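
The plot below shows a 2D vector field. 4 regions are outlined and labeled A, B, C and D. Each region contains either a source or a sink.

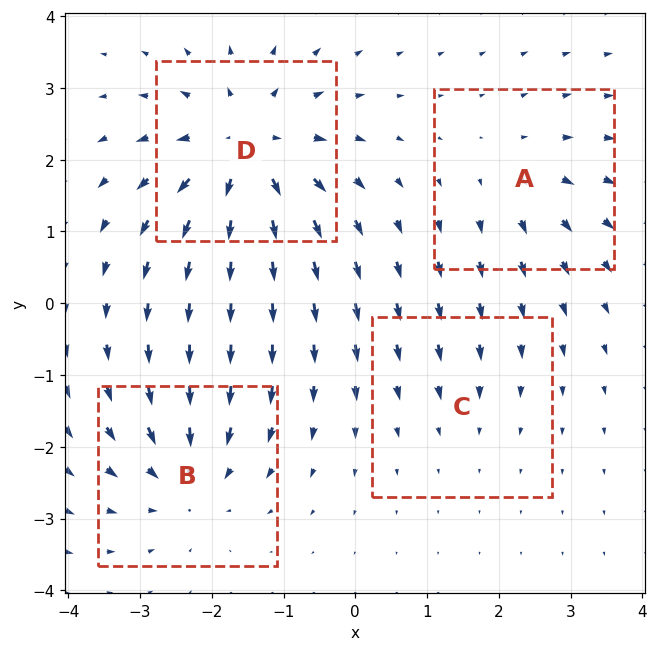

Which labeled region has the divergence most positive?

D

Divergence at each region's feature centre — A: about +3, B: about -5, C: about -2, D: about +7. Region D is most positive.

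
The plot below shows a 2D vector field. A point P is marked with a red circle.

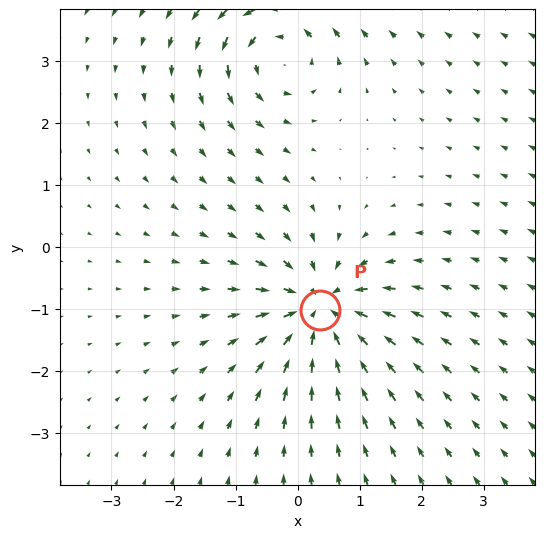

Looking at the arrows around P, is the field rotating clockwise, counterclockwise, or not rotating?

not rotating

Near P at (0.4, -1.0) the arrows show no circulation. The curl there is ≈0.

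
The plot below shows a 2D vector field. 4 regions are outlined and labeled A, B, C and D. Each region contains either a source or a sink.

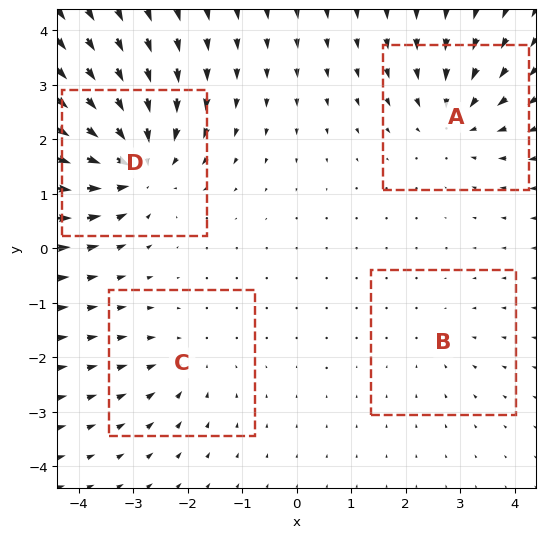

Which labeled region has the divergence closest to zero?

Divergence at each region's feature centre — A: about -5, B: about -2, C: about -3, D: about -7. Region B is closest to zero.

B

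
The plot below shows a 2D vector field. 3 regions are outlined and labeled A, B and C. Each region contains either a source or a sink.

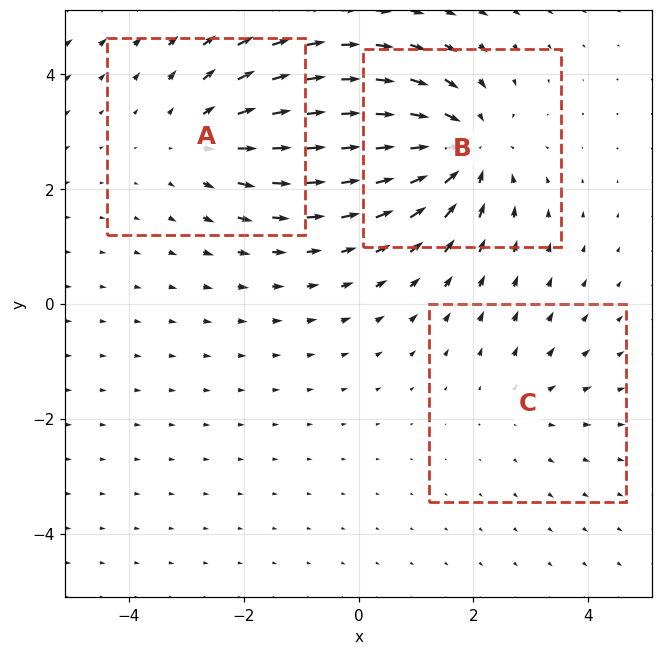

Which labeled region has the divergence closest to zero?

Divergence at each region's feature centre — A: about +3, B: about -4, C: about +2. Region C is closest to zero.

C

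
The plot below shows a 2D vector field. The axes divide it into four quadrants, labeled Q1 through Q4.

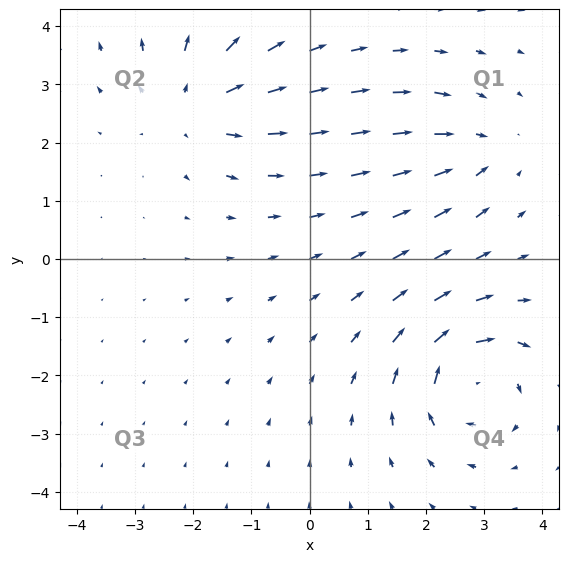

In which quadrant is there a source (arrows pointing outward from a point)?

The source sits at approximately (-2.0, 2.7), which lies in quadrant Q2. The divergence there is about +4, positive as expected for a source.

Q2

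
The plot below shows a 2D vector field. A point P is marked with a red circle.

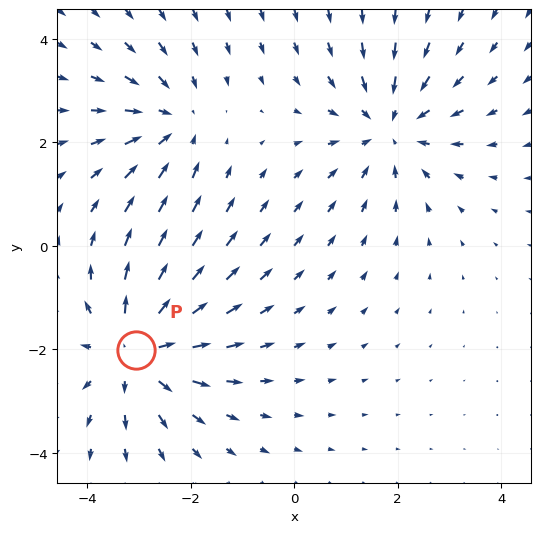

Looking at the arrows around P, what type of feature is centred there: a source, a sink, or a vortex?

source

At P (-3.1, -2.0) the arrows spread outward. Divergence about +3, curl ≈0 — positive divergence with near-zero curl is a source.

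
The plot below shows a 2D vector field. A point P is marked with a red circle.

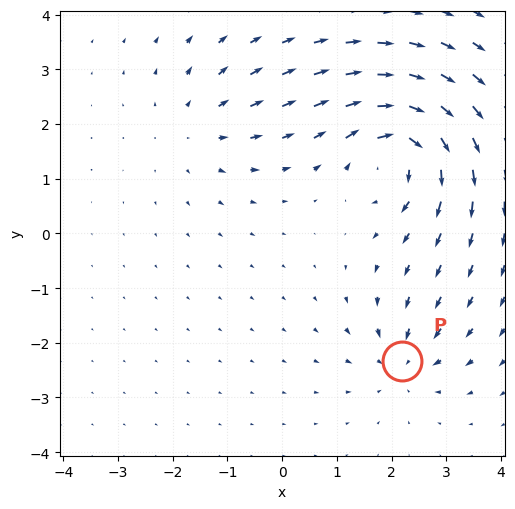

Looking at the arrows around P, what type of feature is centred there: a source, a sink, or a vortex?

At P (2.2, -2.3) the arrows converge inward. Divergence about -3, curl ≈0 — negative divergence with near-zero curl is a sink.

sink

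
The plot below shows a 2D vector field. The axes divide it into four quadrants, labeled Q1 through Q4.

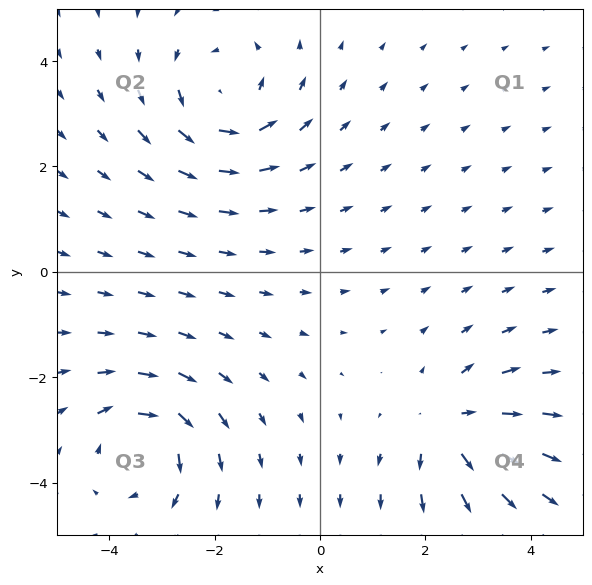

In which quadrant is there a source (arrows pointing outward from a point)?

Q4

The source sits at approximately (2.5, -2.9), which lies in quadrant Q4. The divergence there is about +4, positive as expected for a source.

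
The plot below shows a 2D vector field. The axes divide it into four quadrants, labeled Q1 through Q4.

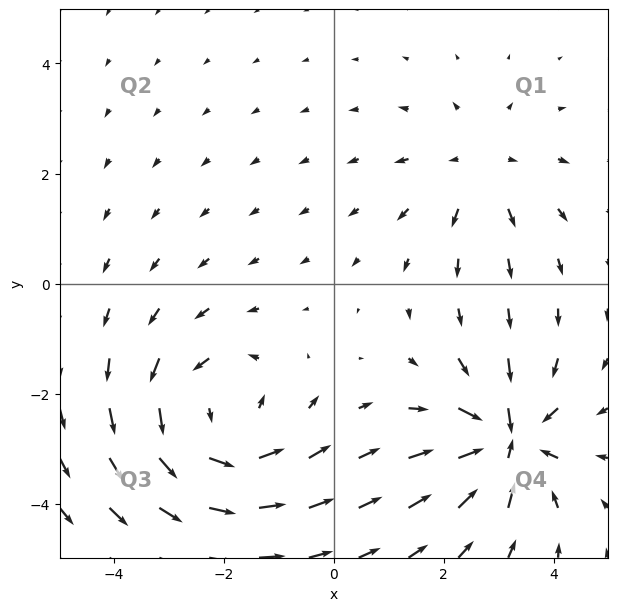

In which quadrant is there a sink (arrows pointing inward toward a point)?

The sink sits at approximately (3.2, -2.8), which lies in quadrant Q4. The divergence there is about -6, negative as expected for a sink.

Q4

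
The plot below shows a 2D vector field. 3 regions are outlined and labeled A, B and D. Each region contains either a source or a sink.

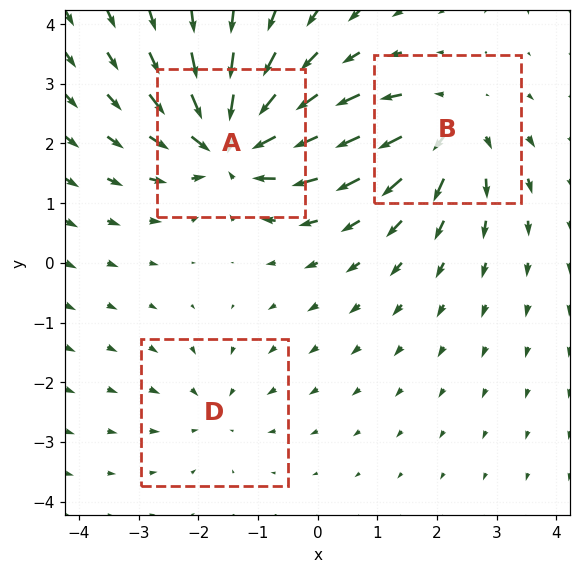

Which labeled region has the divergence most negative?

Divergence at each region's feature centre — A: about -6, B: about +4, D: about -2. Region A is most negative.

A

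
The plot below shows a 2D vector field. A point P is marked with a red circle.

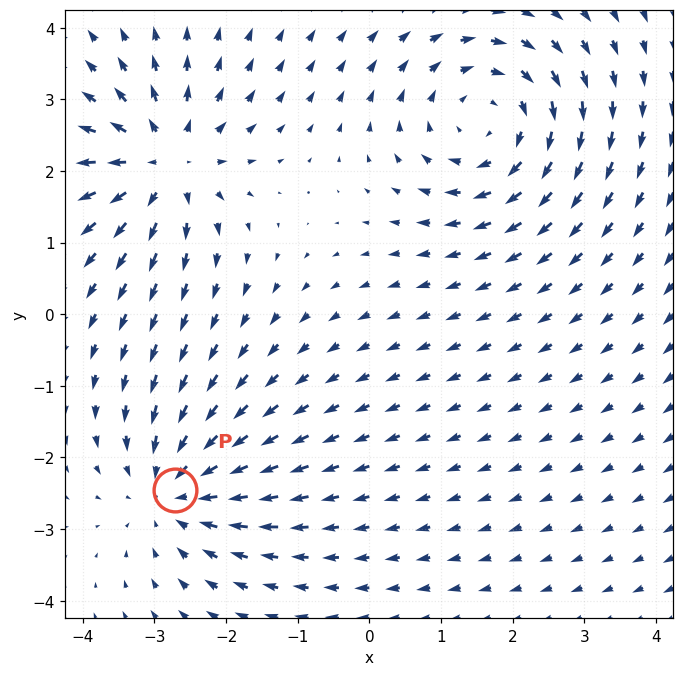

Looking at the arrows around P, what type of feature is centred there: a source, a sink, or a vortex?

sink

At P (-2.7, -2.5) the arrows converge inward. Divergence about -4, curl ≈0 — negative divergence with near-zero curl is a sink.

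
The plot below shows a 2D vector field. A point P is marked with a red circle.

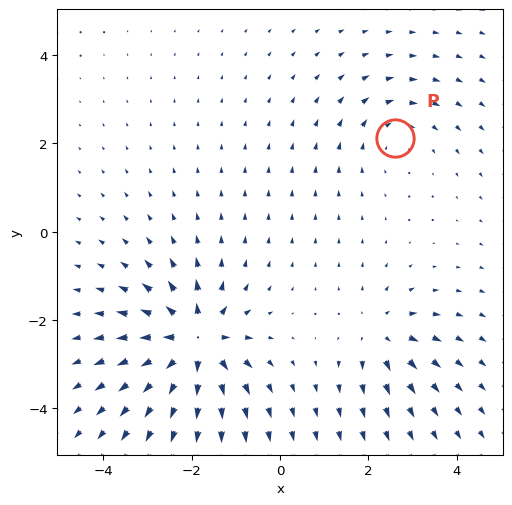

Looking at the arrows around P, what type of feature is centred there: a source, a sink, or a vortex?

vortex

At P (2.6, 2.1) the arrows circulate clockwise. Divergence ≈0, curl about -2 — near-zero divergence with nonzero curl is a vortex.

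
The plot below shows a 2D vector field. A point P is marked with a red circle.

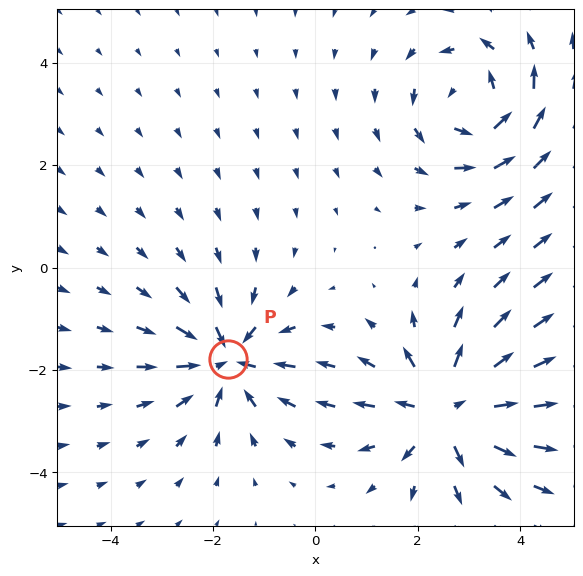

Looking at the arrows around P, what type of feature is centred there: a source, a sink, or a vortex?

At P (-1.7, -1.8) the arrows converge inward. Divergence about -4, curl ≈0 — negative divergence with near-zero curl is a sink.

sink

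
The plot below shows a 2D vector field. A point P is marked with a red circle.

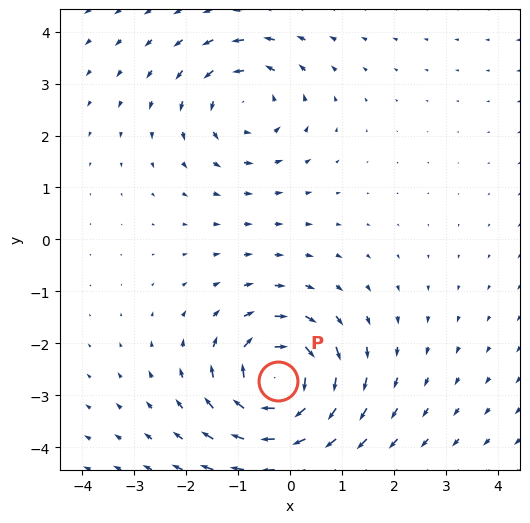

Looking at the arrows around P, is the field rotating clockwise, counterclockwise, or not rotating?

clockwise

Near P at (-0.2, -2.7) the arrows circulate clockwise. The curl (z-component) there is about -6; negative curl means clockwise rotation.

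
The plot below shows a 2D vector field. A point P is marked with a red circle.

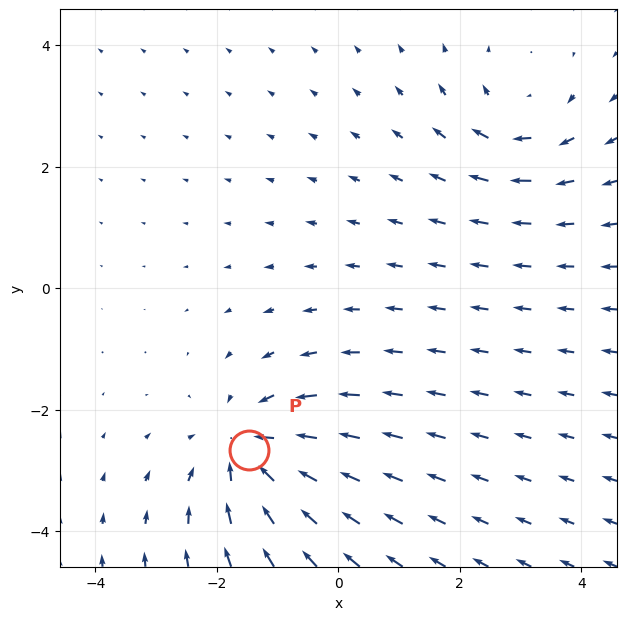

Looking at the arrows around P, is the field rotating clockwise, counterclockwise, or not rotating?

not rotating

Near P at (-1.5, -2.7) the arrows show no circulation. The curl there is ≈0.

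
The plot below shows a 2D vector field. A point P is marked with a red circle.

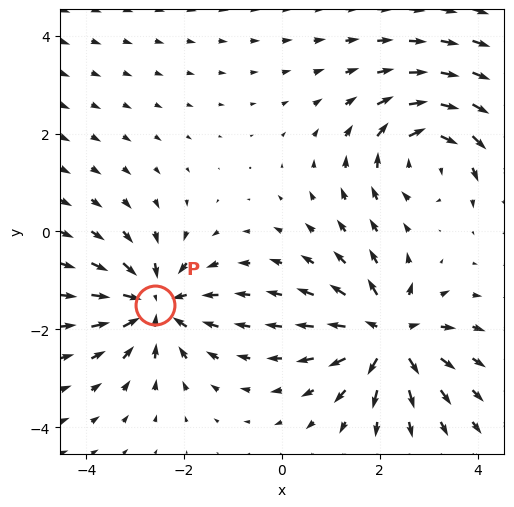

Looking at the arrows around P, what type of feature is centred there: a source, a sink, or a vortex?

sink

At P (-2.6, -1.5) the arrows converge inward. Divergence about -4, curl ≈0 — negative divergence with near-zero curl is a sink.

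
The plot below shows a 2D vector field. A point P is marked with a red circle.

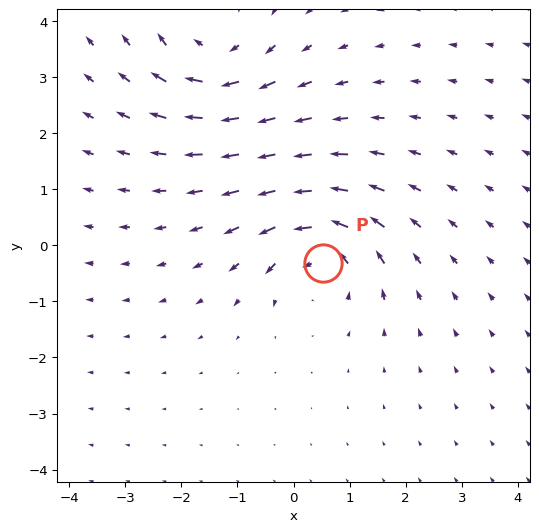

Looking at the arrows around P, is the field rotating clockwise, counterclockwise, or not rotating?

Near P at (0.5, -0.3) the arrows circulate counterclockwise. The curl (z-component) there is about +4; positive curl means counterclockwise rotation.

counterclockwise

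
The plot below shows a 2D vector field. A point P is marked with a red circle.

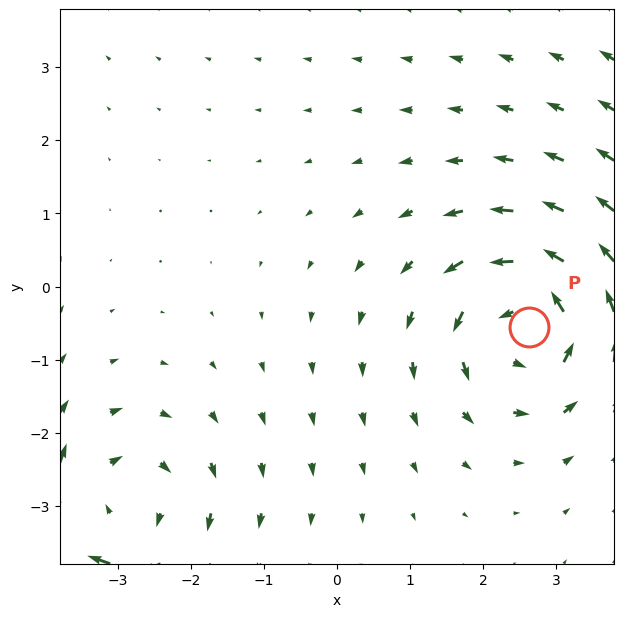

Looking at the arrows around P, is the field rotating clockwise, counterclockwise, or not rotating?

counterclockwise

Near P at (2.6, -0.6) the arrows circulate counterclockwise. The curl (z-component) there is about +4; positive curl means counterclockwise rotation.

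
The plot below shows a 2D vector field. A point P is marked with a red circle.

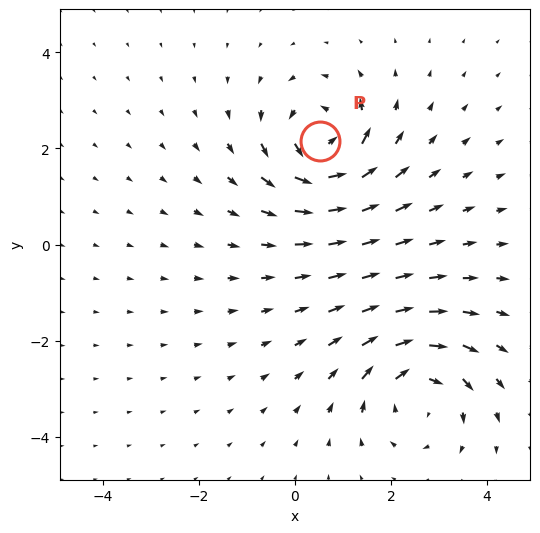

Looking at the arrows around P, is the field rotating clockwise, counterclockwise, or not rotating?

Near P at (0.5, 2.1) the arrows circulate counterclockwise. The curl (z-component) there is about +6; positive curl means counterclockwise rotation.

counterclockwise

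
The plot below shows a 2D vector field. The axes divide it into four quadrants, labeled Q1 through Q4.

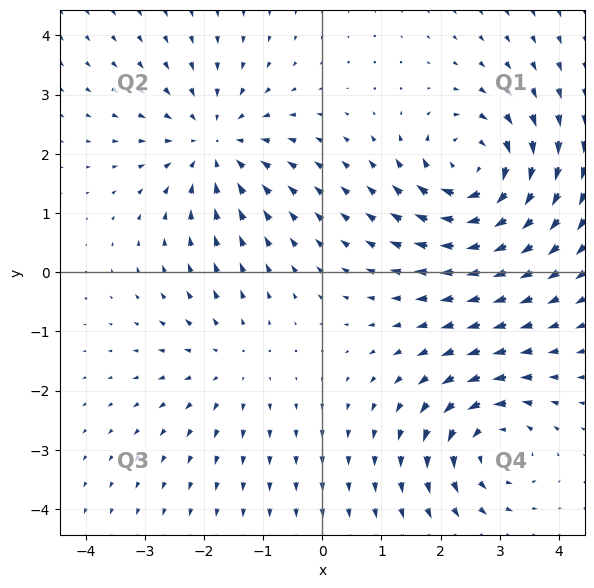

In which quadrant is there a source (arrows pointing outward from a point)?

Q3

The source sits at approximately (-1.6, -1.5), which lies in quadrant Q3. The divergence there is about +2, positive as expected for a source.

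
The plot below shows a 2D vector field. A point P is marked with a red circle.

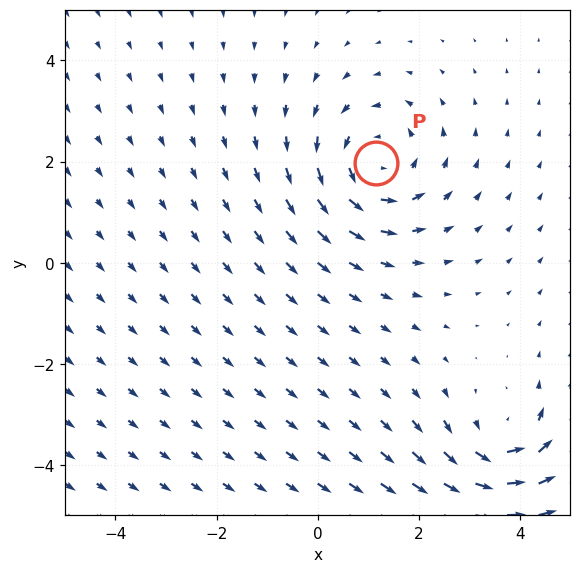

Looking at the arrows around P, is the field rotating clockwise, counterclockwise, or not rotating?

Near P at (1.1, 2.0) the arrows circulate counterclockwise. The curl (z-component) there is about +4; positive curl means counterclockwise rotation.

counterclockwise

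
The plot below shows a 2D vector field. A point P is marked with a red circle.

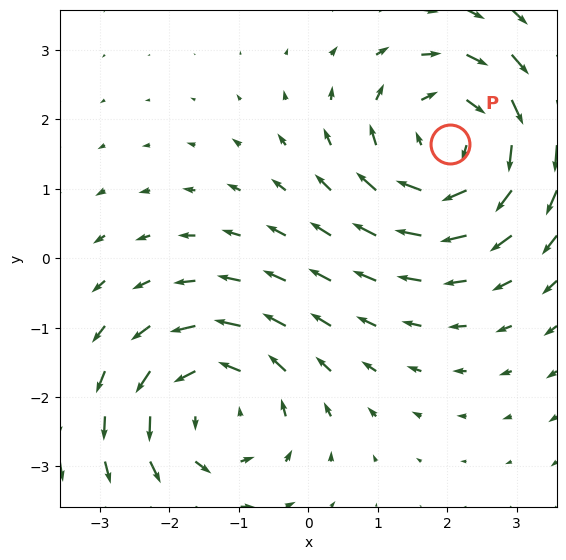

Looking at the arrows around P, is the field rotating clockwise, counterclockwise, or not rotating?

clockwise

Near P at (2.0, 1.6) the arrows circulate clockwise. The curl (z-component) there is about -4; negative curl means clockwise rotation.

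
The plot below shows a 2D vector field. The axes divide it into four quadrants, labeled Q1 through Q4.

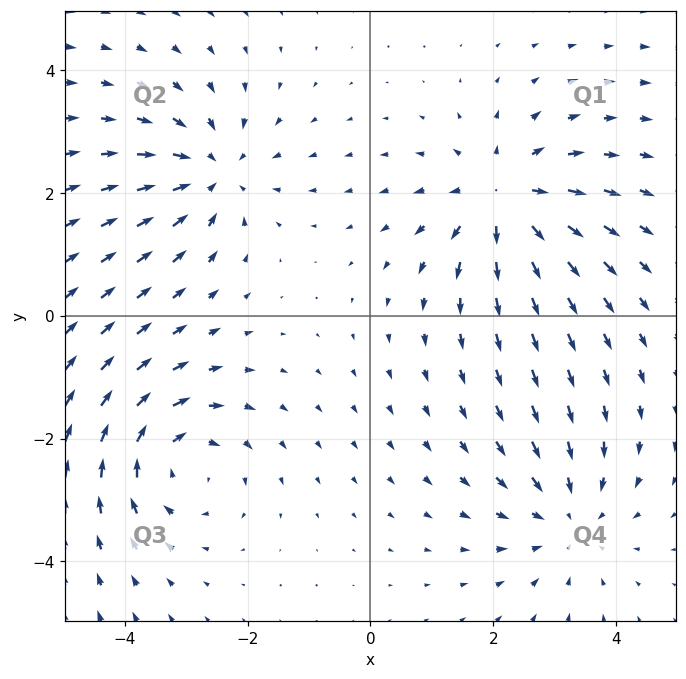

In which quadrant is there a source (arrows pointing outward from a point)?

Q1

The source sits at approximately (2.2, 1.9), which lies in quadrant Q1. The divergence there is about +6, positive as expected for a source.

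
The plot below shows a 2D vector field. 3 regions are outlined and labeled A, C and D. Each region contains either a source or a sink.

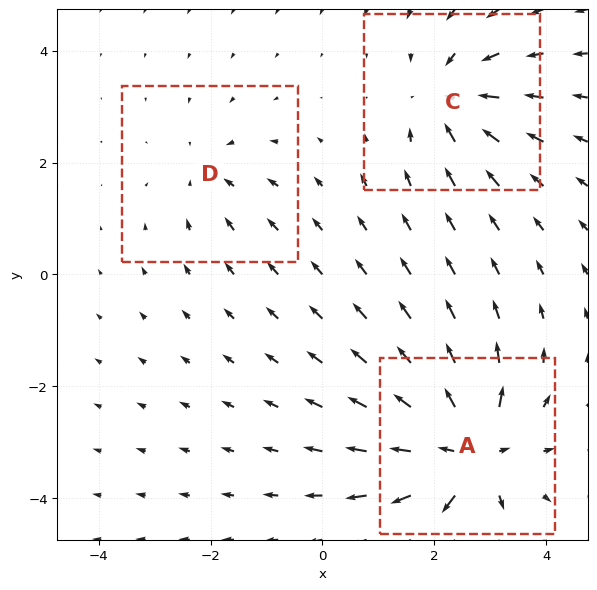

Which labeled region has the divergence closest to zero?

D

Divergence at each region's feature centre — A: about +6, C: about -4, D: about -2. Region D is closest to zero.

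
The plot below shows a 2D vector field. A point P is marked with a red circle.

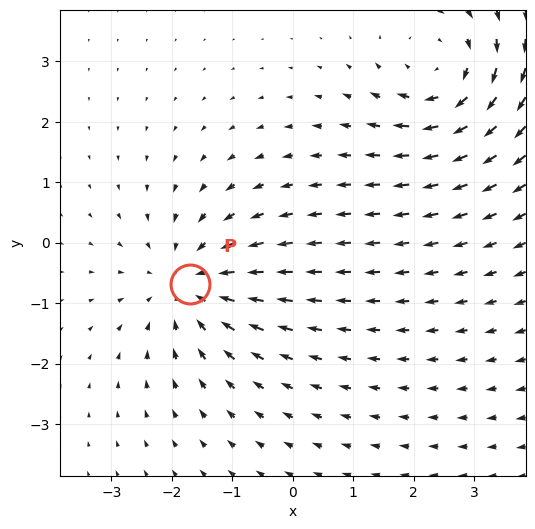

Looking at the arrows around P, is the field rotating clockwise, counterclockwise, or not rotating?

Near P at (-1.7, -0.7) the arrows show no circulation. The curl there is ≈0.

not rotating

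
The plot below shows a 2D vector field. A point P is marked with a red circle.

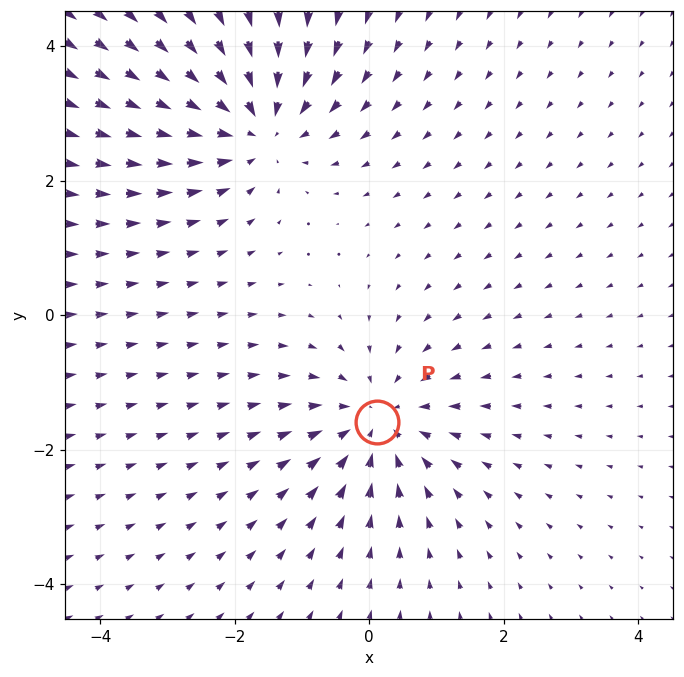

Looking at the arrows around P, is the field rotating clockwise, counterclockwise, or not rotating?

Near P at (0.1, -1.6) the arrows show no circulation. The curl there is ≈0.

not rotating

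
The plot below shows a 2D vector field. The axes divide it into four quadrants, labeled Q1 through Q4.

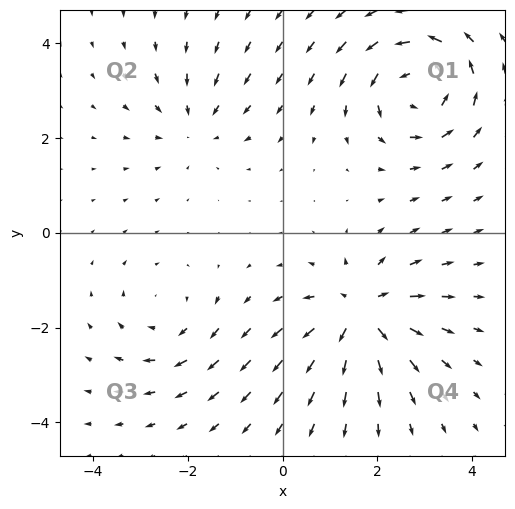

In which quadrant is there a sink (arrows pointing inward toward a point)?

The sink sits at approximately (-1.9, 2.3), which lies in quadrant Q2. The divergence there is about -3, negative as expected for a sink.

Q2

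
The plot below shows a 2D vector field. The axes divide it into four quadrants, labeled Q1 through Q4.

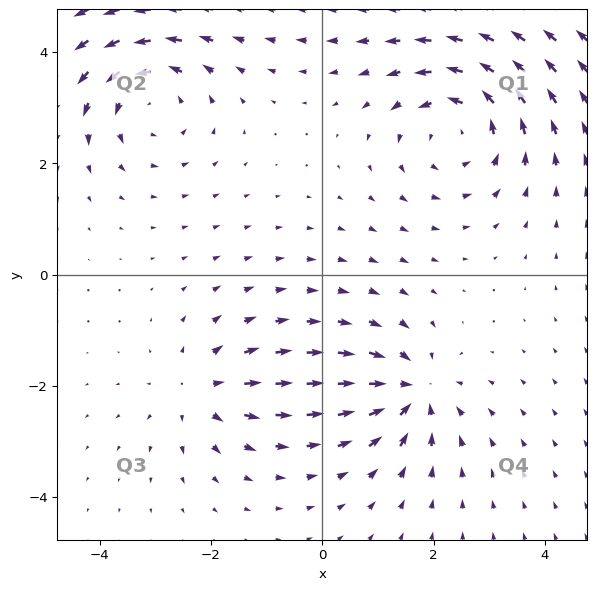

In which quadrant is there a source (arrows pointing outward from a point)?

The source sits at approximately (-2.2, -2.1), which lies in quadrant Q3. The divergence there is about +3, positive as expected for a source.

Q3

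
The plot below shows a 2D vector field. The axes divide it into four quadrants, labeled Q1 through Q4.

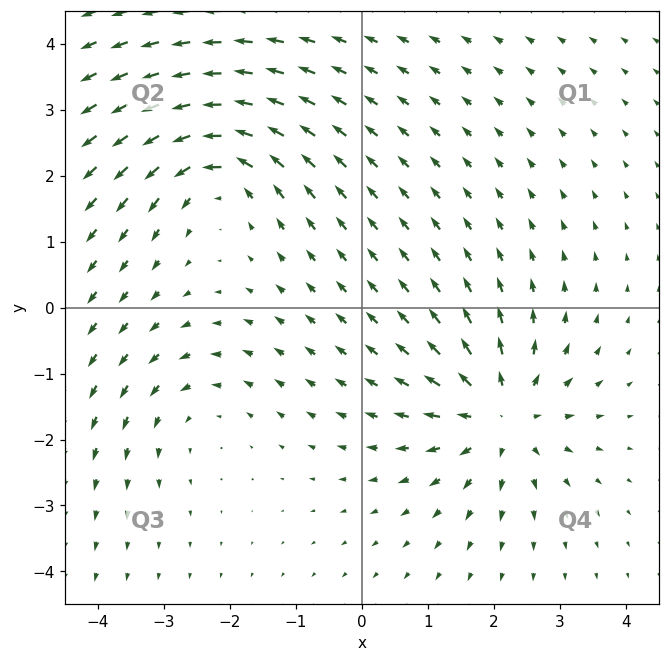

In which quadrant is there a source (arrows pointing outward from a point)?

The source sits at approximately (2.1, -1.6), which lies in quadrant Q4. The divergence there is about +5, positive as expected for a source.

Q4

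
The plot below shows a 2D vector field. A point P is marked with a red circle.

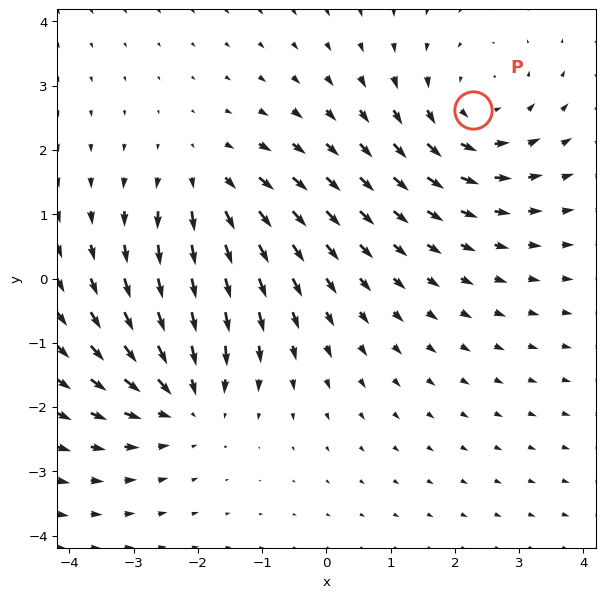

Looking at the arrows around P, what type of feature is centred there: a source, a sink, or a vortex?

At P (2.3, 2.6) the arrows circulate counterclockwise. Divergence ≈0, curl about +3 — near-zero divergence with nonzero curl is a vortex.

vortex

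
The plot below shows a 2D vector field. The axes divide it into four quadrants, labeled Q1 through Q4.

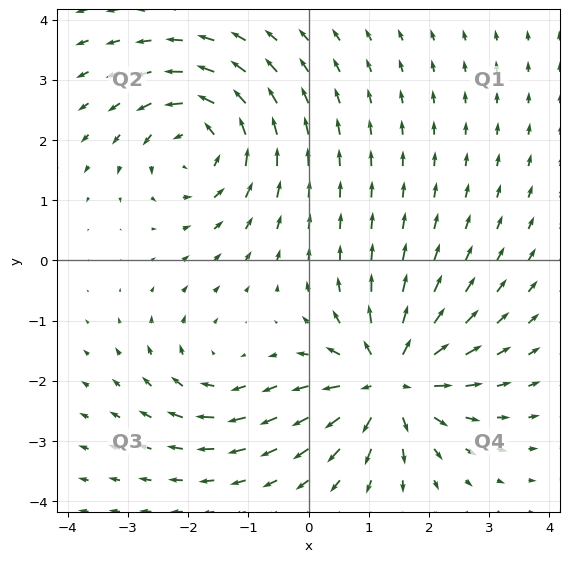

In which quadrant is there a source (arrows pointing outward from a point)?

The source sits at approximately (1.3, -2.0), which lies in quadrant Q4. The divergence there is about +6, positive as expected for a source.

Q4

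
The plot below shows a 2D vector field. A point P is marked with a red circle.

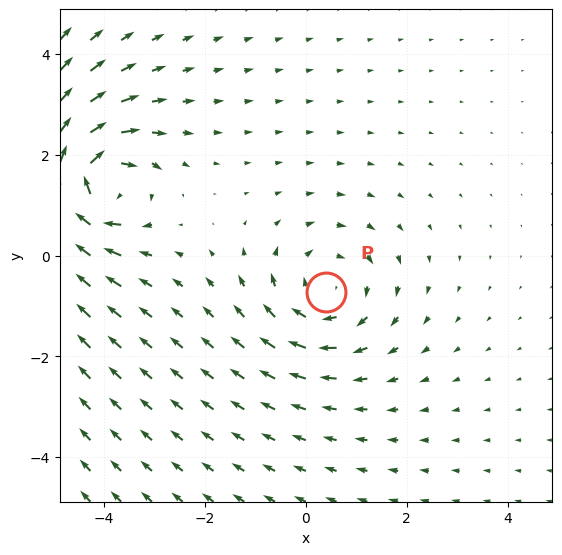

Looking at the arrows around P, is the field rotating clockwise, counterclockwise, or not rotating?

Near P at (0.4, -0.7) the arrows circulate clockwise. The curl (z-component) there is about -3; negative curl means clockwise rotation.

clockwise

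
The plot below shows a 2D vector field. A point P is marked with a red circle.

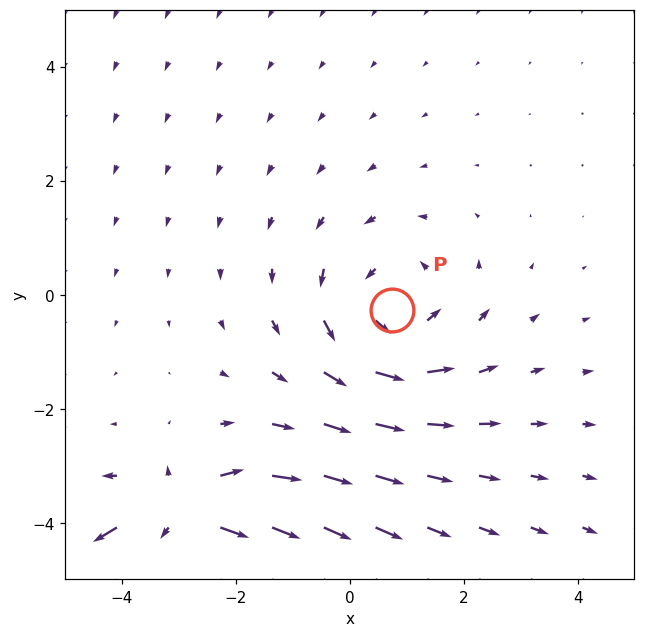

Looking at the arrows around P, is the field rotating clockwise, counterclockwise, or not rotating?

counterclockwise

Near P at (0.7, -0.3) the arrows circulate counterclockwise. The curl (z-component) there is about +3; positive curl means counterclockwise rotation.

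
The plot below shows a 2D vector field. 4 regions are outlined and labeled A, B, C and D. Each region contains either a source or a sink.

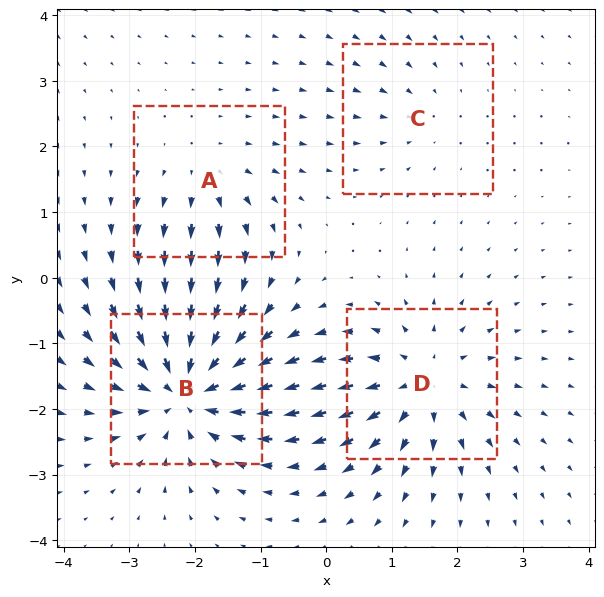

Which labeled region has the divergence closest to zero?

Divergence at each region's feature centre — A: about +3, B: about -9, C: about -2, D: about +6. Region C is closest to zero.

C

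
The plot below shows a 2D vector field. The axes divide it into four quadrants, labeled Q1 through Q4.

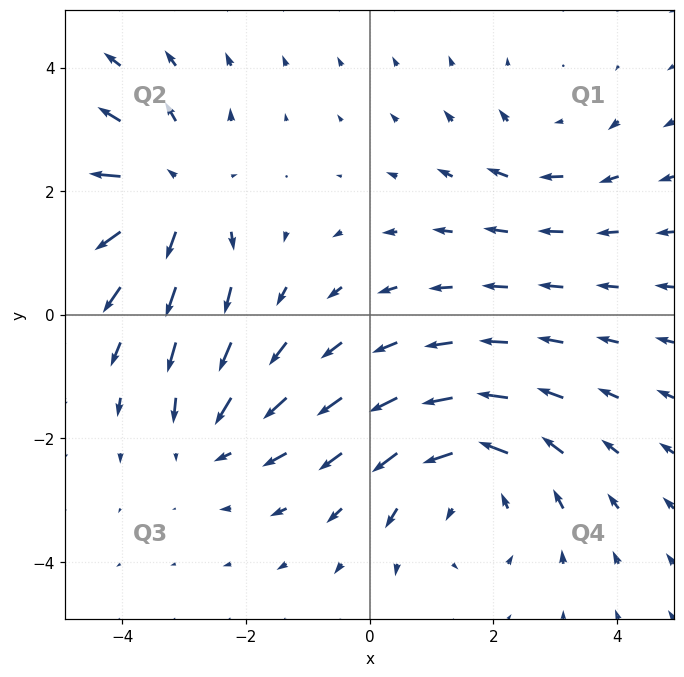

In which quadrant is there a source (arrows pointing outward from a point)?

The source sits at approximately (-3.2, 1.9), which lies in quadrant Q2. The divergence there is about +4, positive as expected for a source.

Q2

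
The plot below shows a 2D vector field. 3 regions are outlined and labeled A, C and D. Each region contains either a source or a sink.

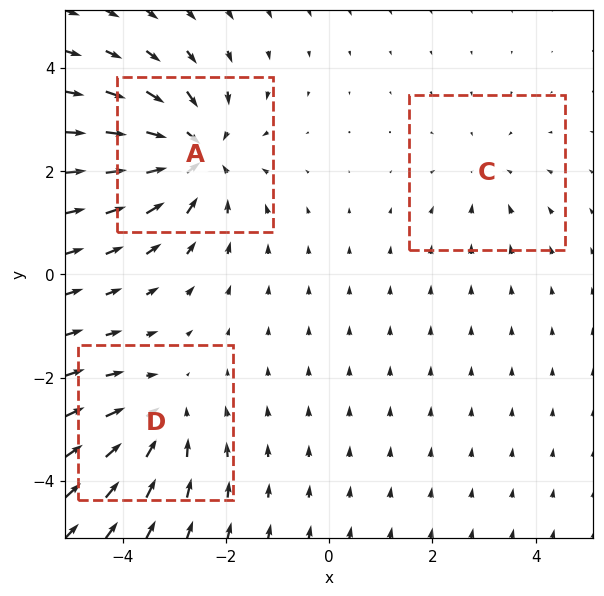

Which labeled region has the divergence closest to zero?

C

Divergence at each region's feature centre — A: about -4, C: about -2, D: about -3. Region C is closest to zero.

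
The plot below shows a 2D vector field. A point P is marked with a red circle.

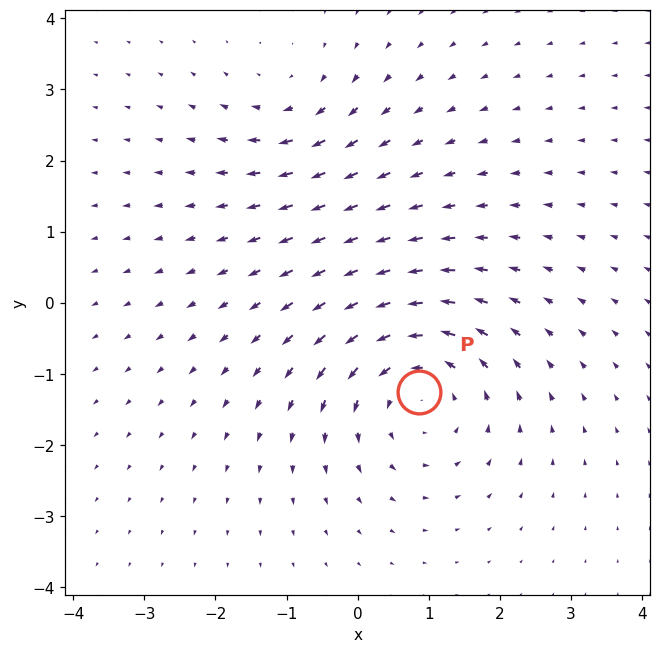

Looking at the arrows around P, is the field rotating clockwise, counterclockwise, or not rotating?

Near P at (0.9, -1.3) the arrows circulate counterclockwise. The curl (z-component) there is about +4; positive curl means counterclockwise rotation.

counterclockwise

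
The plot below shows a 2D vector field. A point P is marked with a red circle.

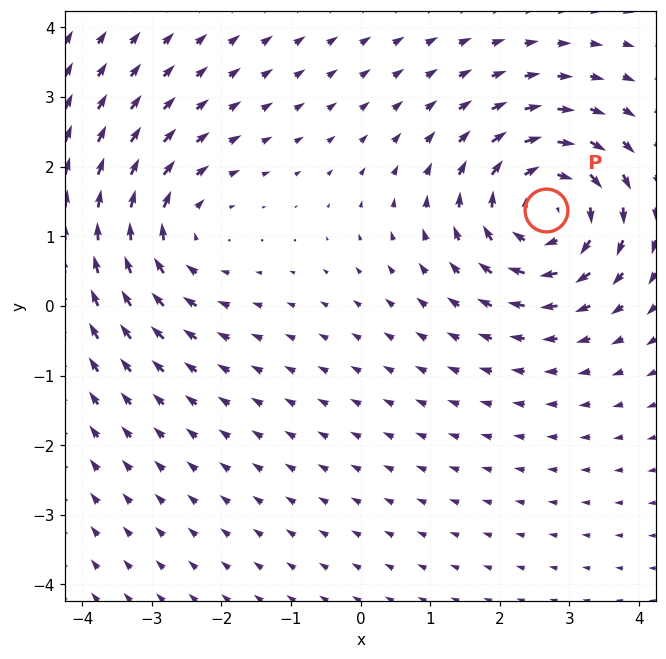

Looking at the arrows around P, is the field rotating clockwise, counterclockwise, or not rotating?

clockwise

Near P at (2.7, 1.4) the arrows circulate clockwise. The curl (z-component) there is about -5; negative curl means clockwise rotation.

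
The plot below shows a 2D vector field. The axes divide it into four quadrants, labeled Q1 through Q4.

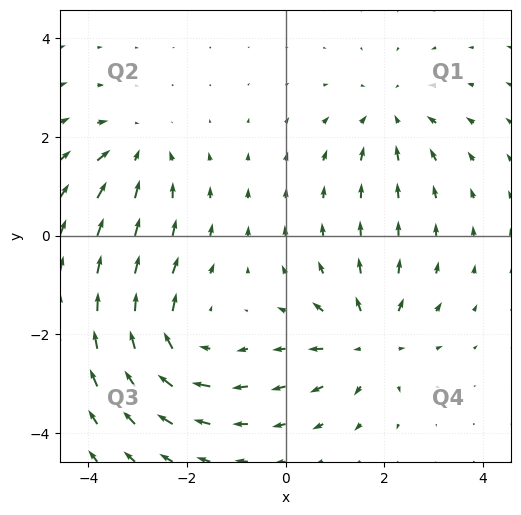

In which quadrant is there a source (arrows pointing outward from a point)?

Q4

The source sits at approximately (1.7, -2.1), which lies in quadrant Q4. The divergence there is about +4, positive as expected for a source.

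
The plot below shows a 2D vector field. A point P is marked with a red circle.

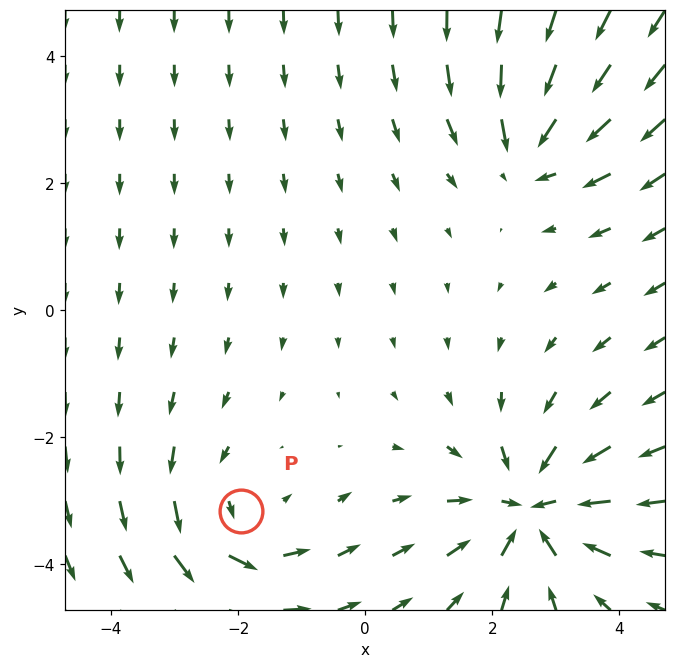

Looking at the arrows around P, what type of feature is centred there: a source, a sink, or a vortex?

vortex

At P (-2.0, -3.2) the arrows circulate counterclockwise. Divergence ≈0, curl about +3 — near-zero divergence with nonzero curl is a vortex.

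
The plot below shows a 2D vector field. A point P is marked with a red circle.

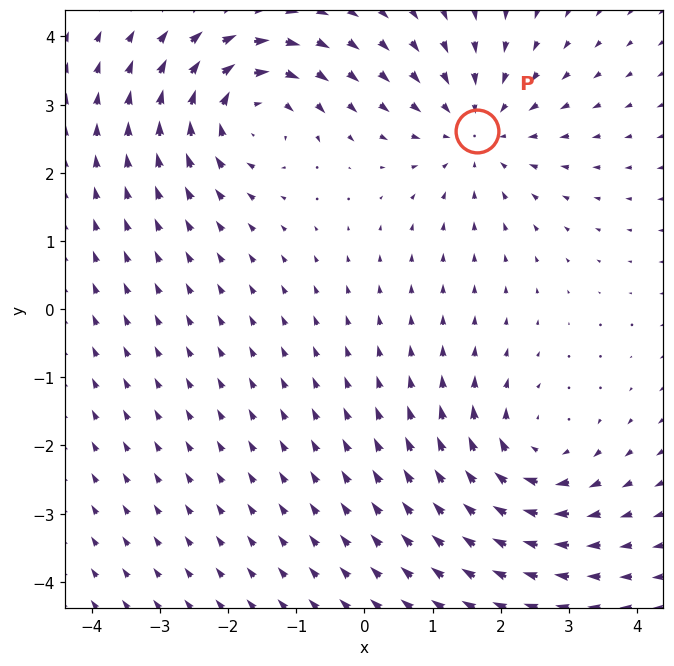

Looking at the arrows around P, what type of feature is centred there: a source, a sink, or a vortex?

sink

At P (1.7, 2.6) the arrows converge inward. Divergence about -3, curl ≈0 — negative divergence with near-zero curl is a sink.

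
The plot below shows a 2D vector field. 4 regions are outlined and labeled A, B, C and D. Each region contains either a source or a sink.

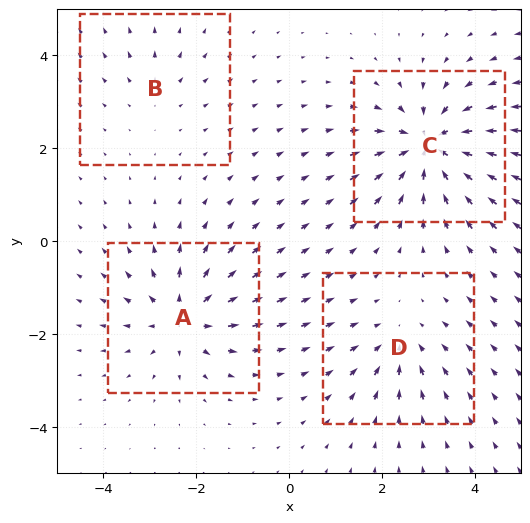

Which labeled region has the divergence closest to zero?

B

Divergence at each region's feature centre — A: about +6, B: about +2, C: about -8, D: about -4. Region B is closest to zero.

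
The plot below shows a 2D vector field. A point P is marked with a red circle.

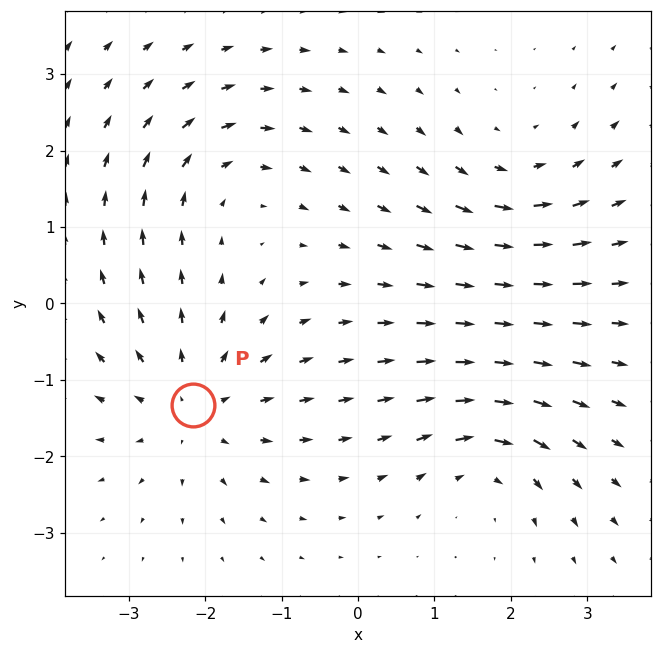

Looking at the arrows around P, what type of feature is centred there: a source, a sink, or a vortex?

At P (-2.2, -1.3) the arrows spread outward. Divergence about +4, curl ≈0 — positive divergence with near-zero curl is a source.

source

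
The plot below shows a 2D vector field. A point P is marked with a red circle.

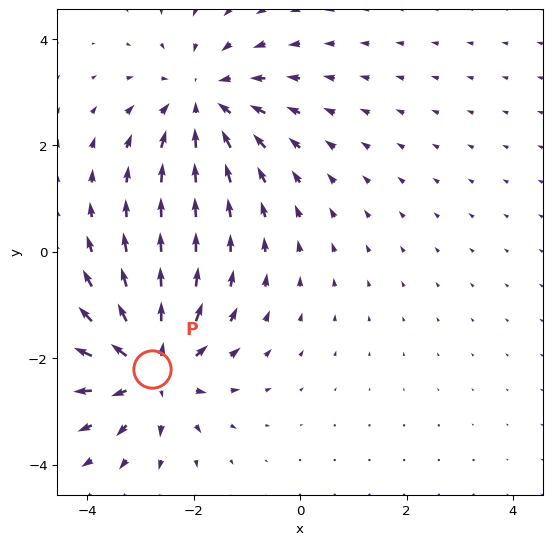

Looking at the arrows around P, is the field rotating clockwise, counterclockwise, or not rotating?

Near P at (-2.8, -2.2) the arrows show no circulation. The curl there is ≈0.

not rotating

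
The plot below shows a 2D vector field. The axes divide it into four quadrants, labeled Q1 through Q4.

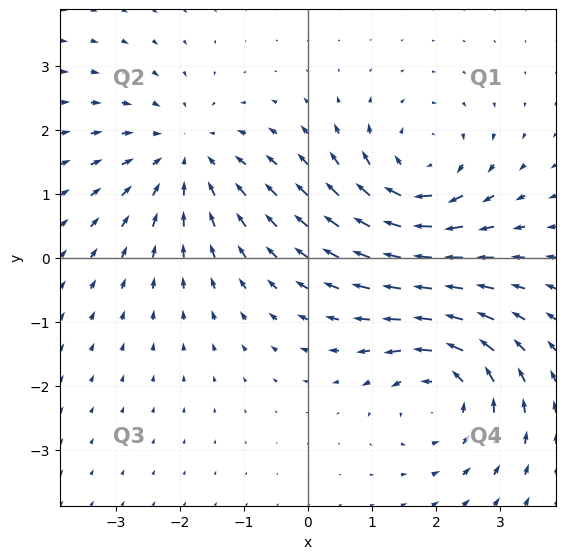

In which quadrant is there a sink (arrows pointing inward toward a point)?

Q2

The sink sits at approximately (-1.9, 1.6), which lies in quadrant Q2. The divergence there is about -4, negative as expected for a sink.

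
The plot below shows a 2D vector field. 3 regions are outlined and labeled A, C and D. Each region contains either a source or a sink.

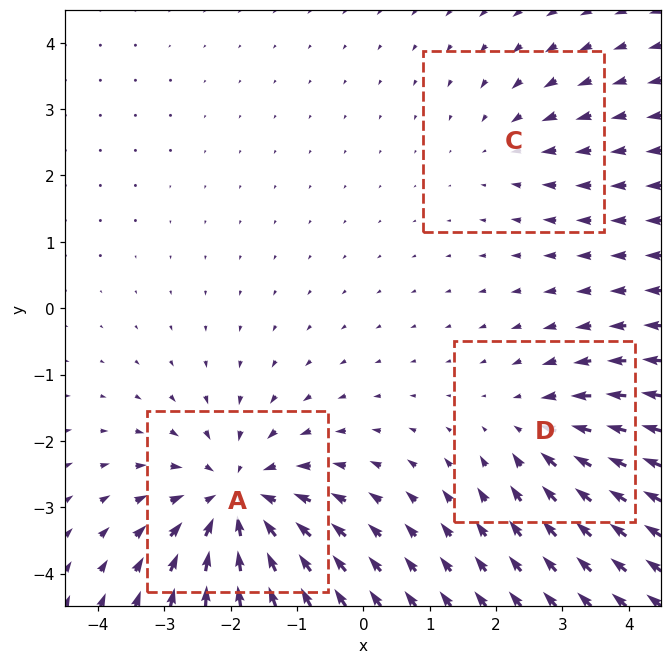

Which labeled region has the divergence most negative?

A

Divergence at each region's feature centre — A: about -5, C: about -2, D: about -3. Region A is most negative.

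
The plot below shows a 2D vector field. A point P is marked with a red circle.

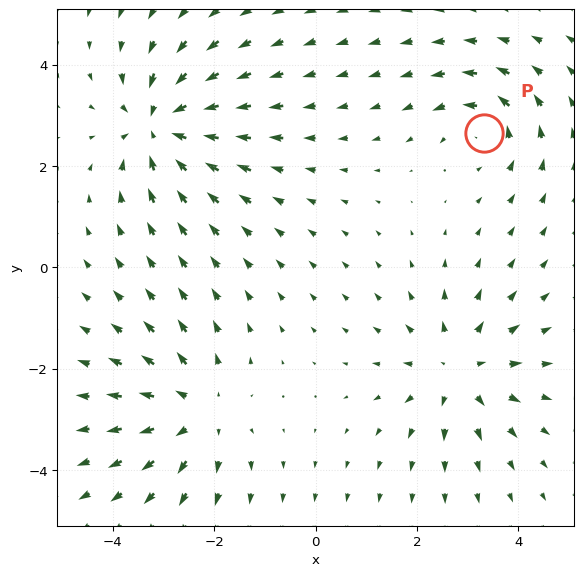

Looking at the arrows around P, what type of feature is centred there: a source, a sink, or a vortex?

At P (3.3, 2.7) the arrows circulate counterclockwise. Divergence ≈0, curl about +4 — near-zero divergence with nonzero curl is a vortex.

vortex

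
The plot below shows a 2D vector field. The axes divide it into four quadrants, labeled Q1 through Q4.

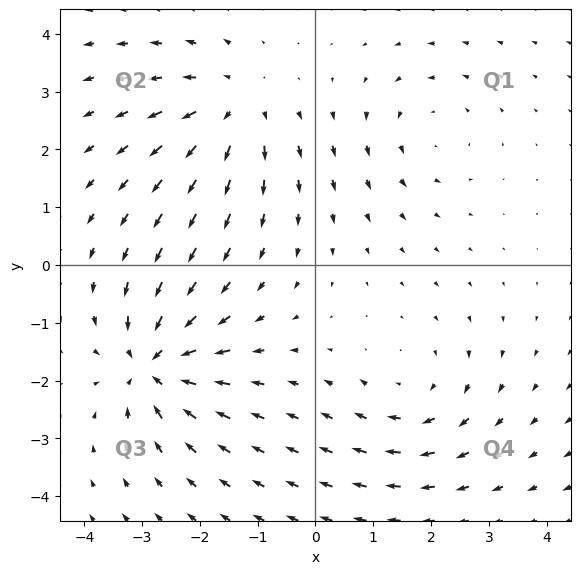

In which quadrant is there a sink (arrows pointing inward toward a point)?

Q3

The sink sits at approximately (-2.8, -1.7), which lies in quadrant Q3. The divergence there is about -6, negative as expected for a sink.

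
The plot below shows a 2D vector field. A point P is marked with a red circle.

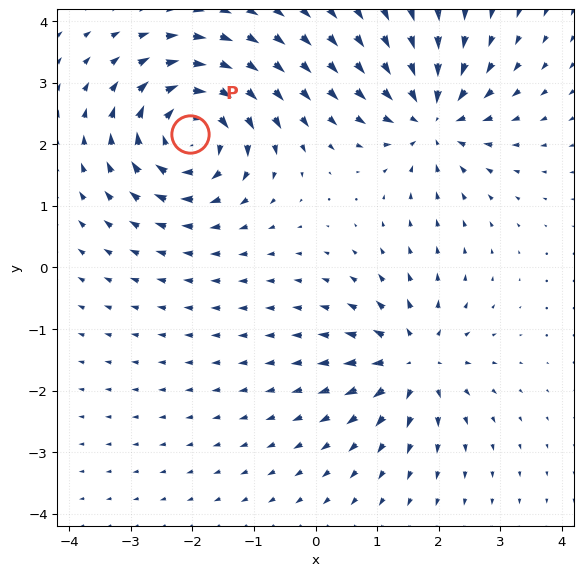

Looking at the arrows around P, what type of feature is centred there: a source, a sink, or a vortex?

vortex

At P (-2.0, 2.2) the arrows circulate clockwise. Divergence ≈0, curl about -6 — near-zero divergence with nonzero curl is a vortex.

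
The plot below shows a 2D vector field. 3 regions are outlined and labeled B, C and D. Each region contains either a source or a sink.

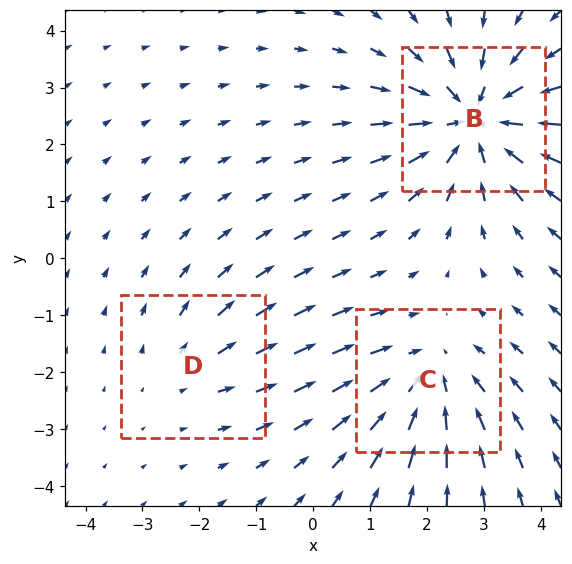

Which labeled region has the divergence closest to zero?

Divergence at each region's feature centre — B: about -4, C: about -3, D: about +2. Region D is closest to zero.

D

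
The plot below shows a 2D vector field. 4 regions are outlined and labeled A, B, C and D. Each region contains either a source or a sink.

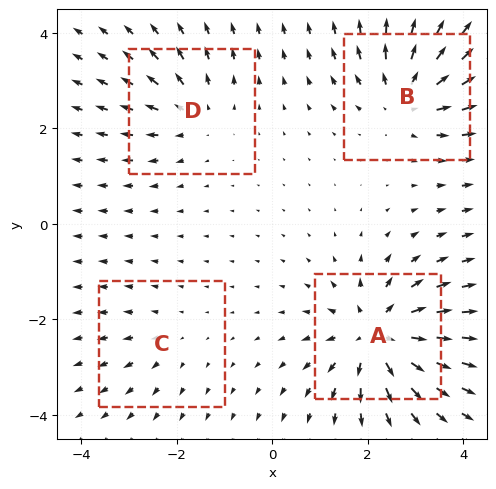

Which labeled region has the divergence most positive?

Divergence at each region's feature centre — A: about +7, B: about +6, C: about +2, D: about +4. Region A is most positive.

A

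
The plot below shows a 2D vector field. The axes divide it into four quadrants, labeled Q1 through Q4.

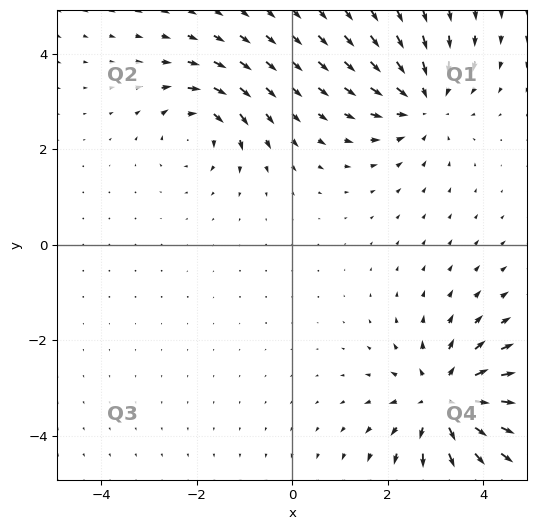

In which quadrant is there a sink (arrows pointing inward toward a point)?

The sink sits at approximately (2.7, 3.0), which lies in quadrant Q1. The divergence there is about -4, negative as expected for a sink.

Q1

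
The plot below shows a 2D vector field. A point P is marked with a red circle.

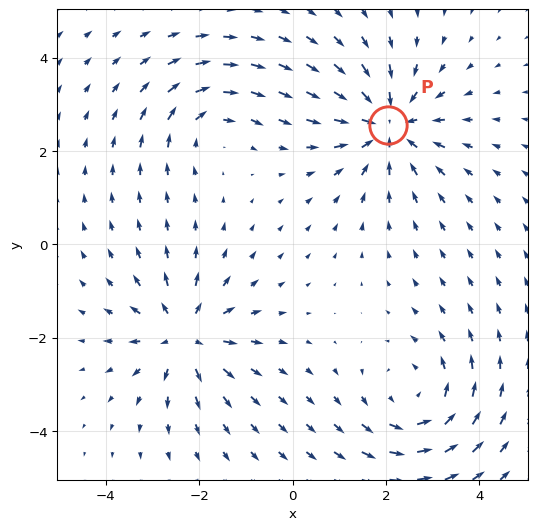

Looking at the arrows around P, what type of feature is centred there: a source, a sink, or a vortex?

At P (2.0, 2.5) the arrows converge inward. Divergence about -4, curl ≈0 — negative divergence with near-zero curl is a sink.

sink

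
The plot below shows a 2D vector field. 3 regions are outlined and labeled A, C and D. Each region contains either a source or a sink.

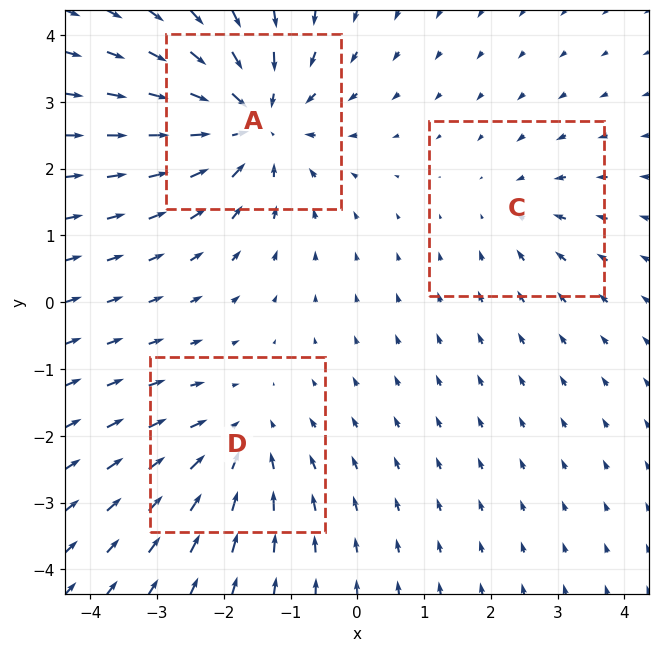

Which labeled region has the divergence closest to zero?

Divergence at each region's feature centre — A: about -5, C: about -2, D: about -3. Region C is closest to zero.

C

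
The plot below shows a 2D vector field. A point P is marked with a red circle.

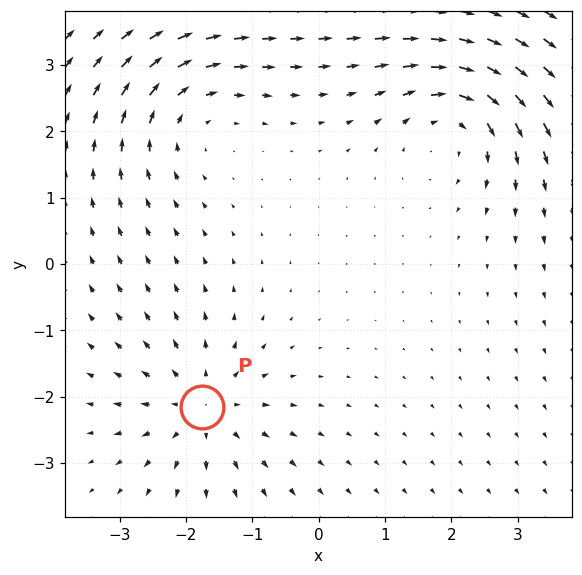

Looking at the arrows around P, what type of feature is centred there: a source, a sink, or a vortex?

source

At P (-1.8, -2.2) the arrows spread outward. Divergence about +3, curl ≈0 — positive divergence with near-zero curl is a source.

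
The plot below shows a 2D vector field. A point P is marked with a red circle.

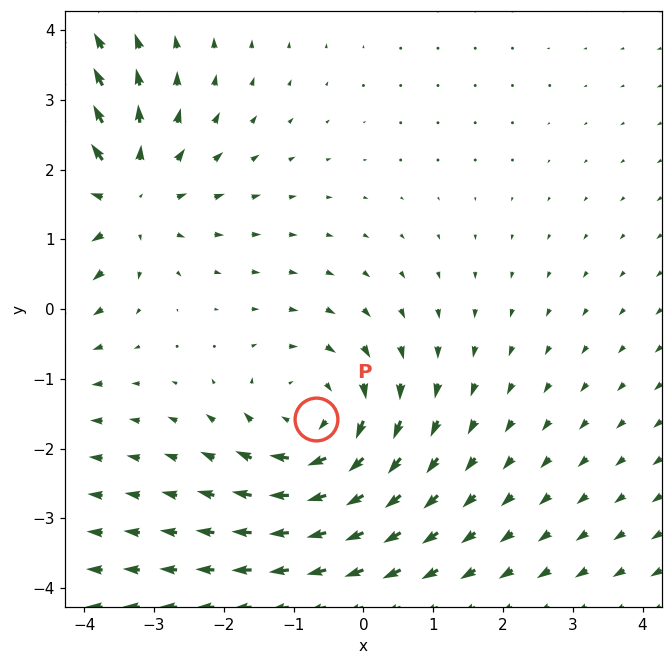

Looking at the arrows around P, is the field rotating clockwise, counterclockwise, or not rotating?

clockwise

Near P at (-0.7, -1.6) the arrows circulate clockwise. The curl (z-component) there is about -3; negative curl means clockwise rotation.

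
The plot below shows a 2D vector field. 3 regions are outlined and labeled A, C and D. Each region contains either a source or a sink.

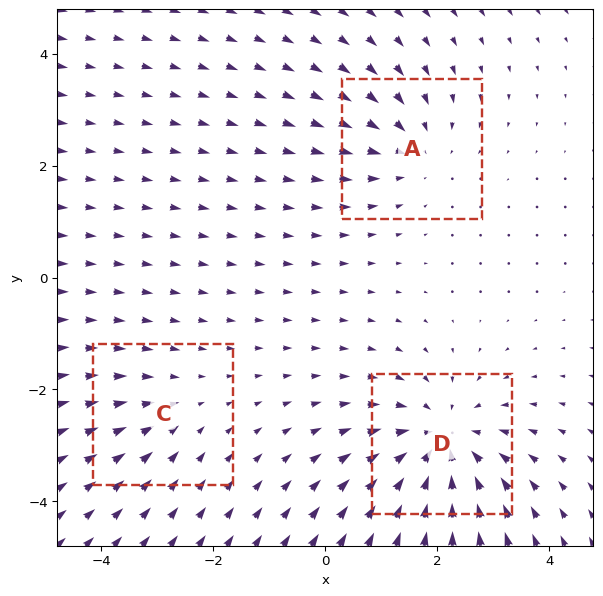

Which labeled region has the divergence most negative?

Divergence at each region's feature centre — A: about -3, C: about -2, D: about -5. Region D is most negative.

D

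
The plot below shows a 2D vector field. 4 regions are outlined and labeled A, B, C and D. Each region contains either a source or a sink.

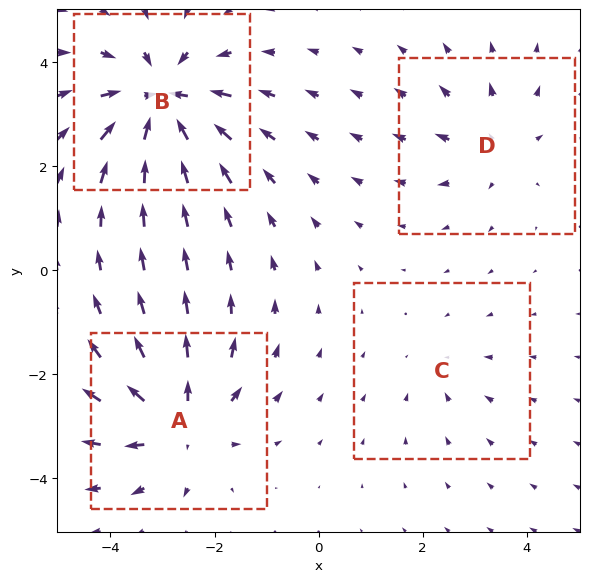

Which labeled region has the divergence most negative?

B

Divergence at each region's feature centre — A: about +6, B: about -7, C: about -2, D: about +3. Region B is most negative.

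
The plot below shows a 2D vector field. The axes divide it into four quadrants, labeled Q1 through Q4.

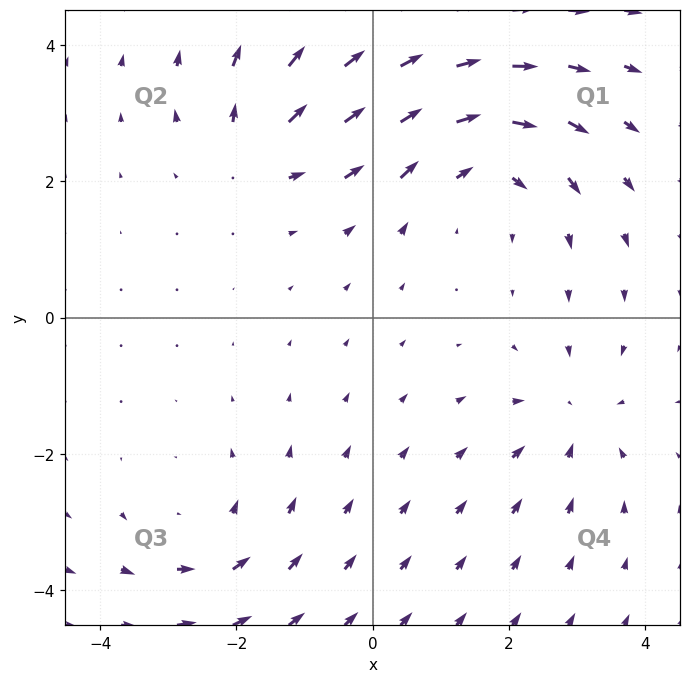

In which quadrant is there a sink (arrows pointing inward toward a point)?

Q4

The sink sits at approximately (3.0, -1.5), which lies in quadrant Q4. The divergence there is about -3, negative as expected for a sink.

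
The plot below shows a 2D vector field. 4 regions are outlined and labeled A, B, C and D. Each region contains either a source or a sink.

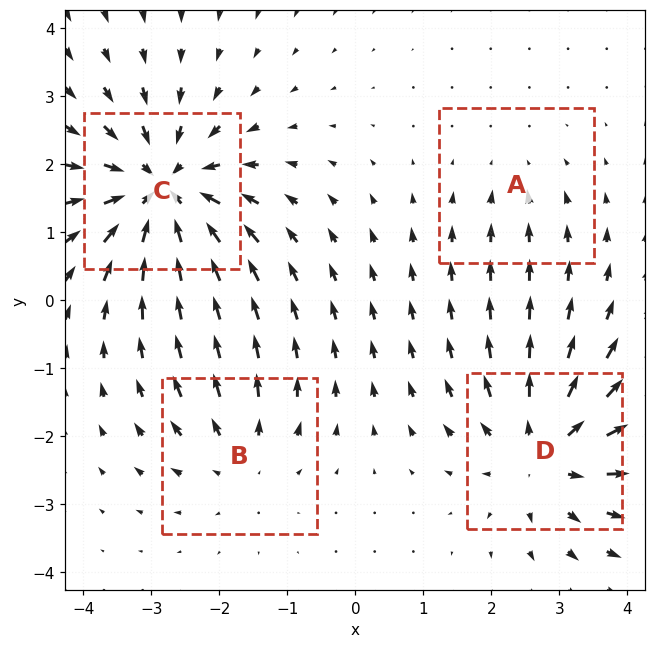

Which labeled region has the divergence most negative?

Divergence at each region's feature centre — A: about -2, B: about +3, C: about -7, D: about +5. Region C is most negative.

C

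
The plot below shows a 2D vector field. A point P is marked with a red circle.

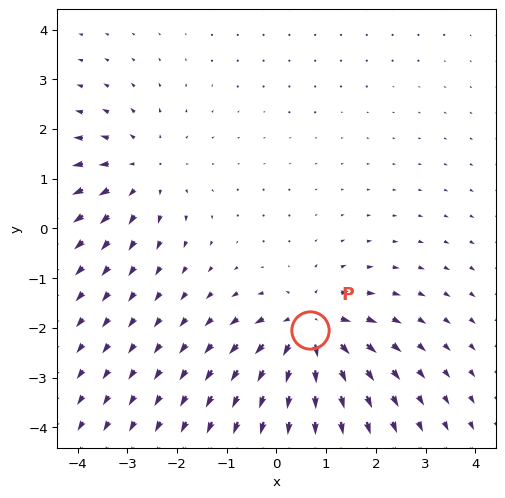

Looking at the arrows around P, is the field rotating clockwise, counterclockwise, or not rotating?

Near P at (0.7, -2.0) the arrows show no circulation. The curl there is ≈0.

not rotating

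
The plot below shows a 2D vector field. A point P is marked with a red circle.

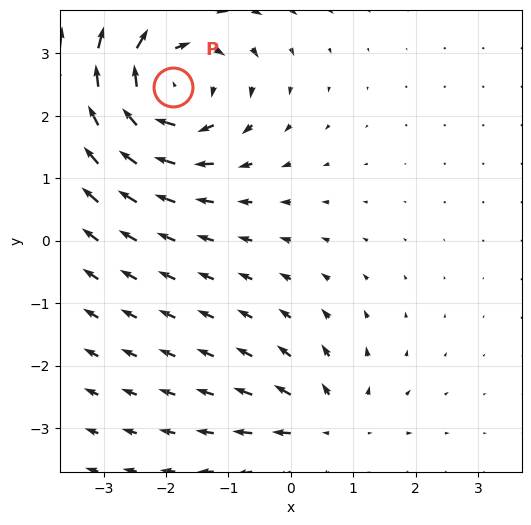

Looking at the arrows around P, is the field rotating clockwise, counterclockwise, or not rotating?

Near P at (-1.9, 2.5) the arrows circulate clockwise. The curl (z-component) there is about -5; negative curl means clockwise rotation.

clockwise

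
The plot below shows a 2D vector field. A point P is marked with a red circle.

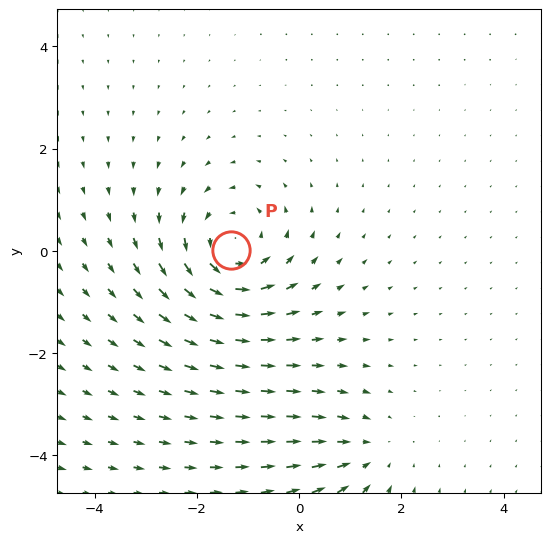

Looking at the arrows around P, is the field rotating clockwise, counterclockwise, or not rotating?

Near P at (-1.3, 0.0) the arrows circulate counterclockwise. The curl (z-component) there is about +4; positive curl means counterclockwise rotation.

counterclockwise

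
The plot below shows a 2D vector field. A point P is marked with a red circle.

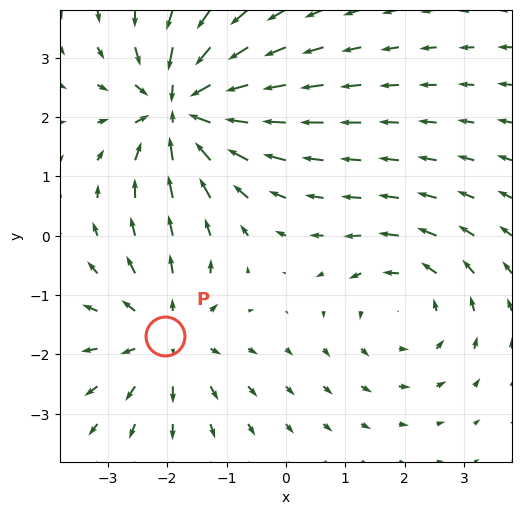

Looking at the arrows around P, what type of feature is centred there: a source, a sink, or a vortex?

source

At P (-2.0, -1.7) the arrows spread outward. Divergence about +3, curl ≈0 — positive divergence with near-zero curl is a source.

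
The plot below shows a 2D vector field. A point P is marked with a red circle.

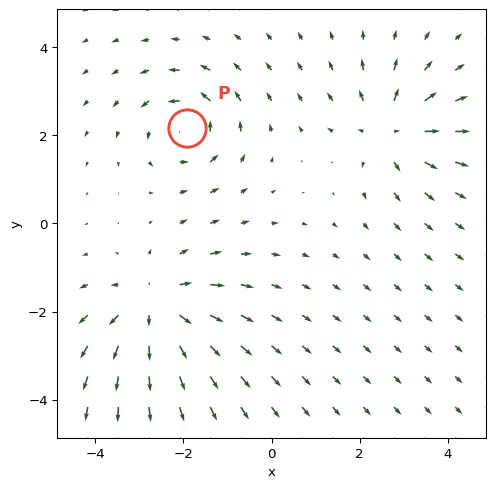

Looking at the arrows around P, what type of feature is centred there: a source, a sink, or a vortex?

At P (-1.9, 2.2) the arrows circulate counterclockwise. Divergence ≈0, curl about +4 — near-zero divergence with nonzero curl is a vortex.

vortex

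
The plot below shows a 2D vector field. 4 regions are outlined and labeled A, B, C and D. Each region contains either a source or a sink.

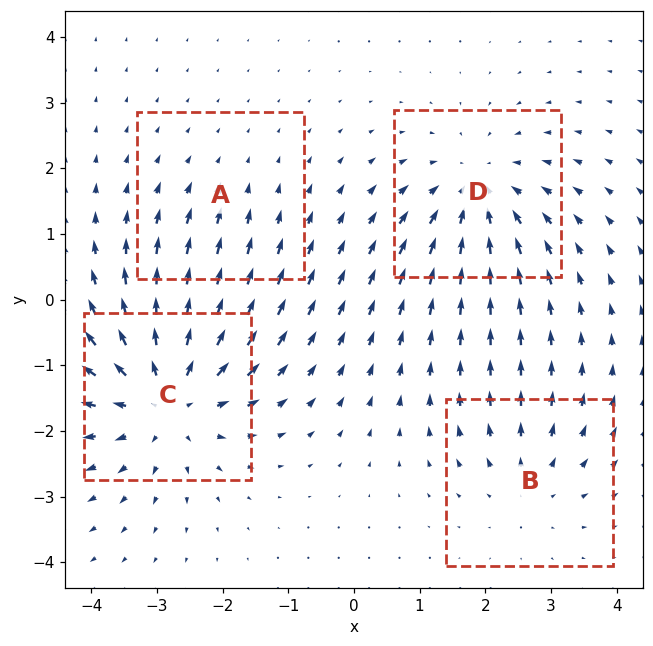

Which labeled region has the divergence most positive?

Divergence at each region's feature centre — A: about -2, B: about +3, C: about +6, D: about -5. Region C is most positive.

C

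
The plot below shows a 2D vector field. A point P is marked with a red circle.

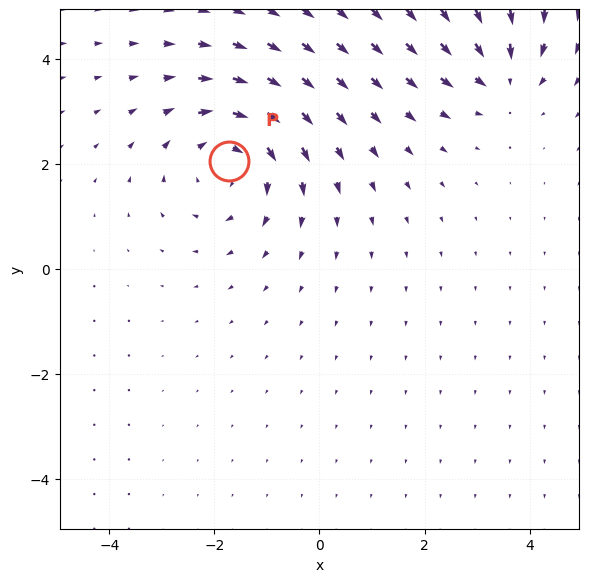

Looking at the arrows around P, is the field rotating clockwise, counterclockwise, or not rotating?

clockwise

Near P at (-1.7, 2.0) the arrows circulate clockwise. The curl (z-component) there is about -4; negative curl means clockwise rotation.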